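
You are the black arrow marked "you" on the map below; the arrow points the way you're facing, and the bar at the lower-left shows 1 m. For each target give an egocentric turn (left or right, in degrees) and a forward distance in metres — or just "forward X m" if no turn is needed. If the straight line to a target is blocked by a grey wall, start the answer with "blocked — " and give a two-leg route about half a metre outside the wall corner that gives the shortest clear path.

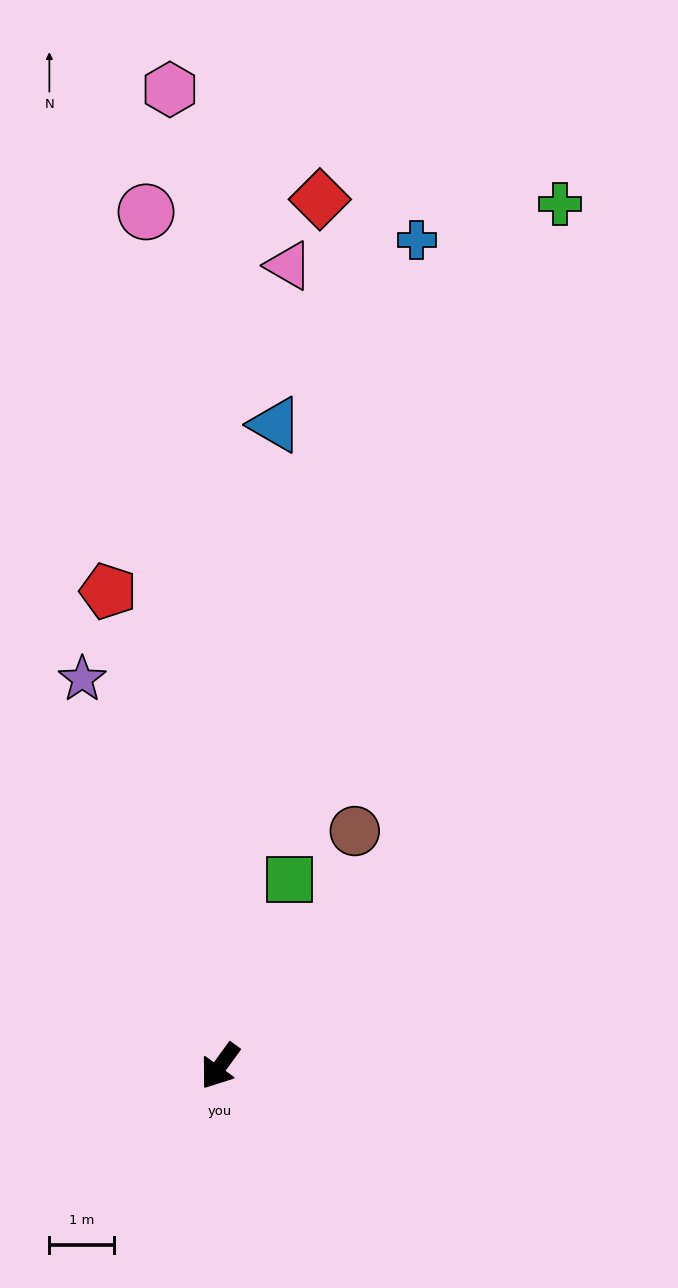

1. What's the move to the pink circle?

turn right 139°, forward 13.2 m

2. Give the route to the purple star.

turn right 124°, forward 6.3 m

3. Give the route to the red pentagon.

turn right 131°, forward 7.5 m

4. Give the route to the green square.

turn right 164°, forward 3.1 m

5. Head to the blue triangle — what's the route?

turn right 149°, forward 9.9 m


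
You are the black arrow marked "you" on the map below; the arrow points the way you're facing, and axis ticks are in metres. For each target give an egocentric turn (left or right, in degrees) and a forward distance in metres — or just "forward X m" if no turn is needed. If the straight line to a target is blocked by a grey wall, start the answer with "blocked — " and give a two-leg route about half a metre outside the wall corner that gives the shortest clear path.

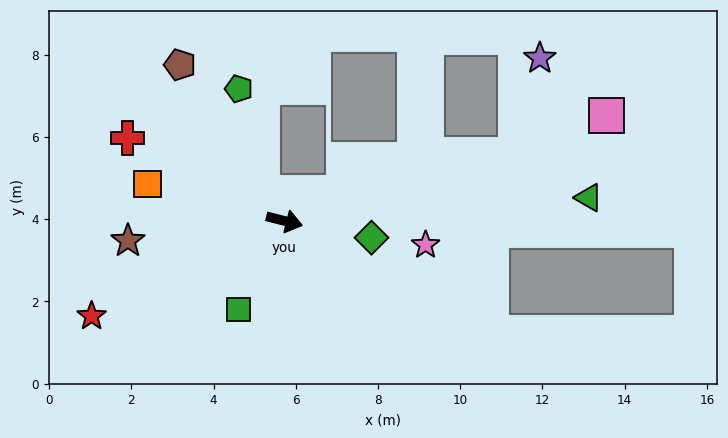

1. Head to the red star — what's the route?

turn right 139°, forward 5.2 m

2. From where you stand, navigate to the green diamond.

turn left 3°, forward 2.2 m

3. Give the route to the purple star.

blocked — turn left 30°, forward 5.9 m, then turn left 60°, forward 2.4 m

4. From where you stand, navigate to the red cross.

turn left 166°, forward 4.3 m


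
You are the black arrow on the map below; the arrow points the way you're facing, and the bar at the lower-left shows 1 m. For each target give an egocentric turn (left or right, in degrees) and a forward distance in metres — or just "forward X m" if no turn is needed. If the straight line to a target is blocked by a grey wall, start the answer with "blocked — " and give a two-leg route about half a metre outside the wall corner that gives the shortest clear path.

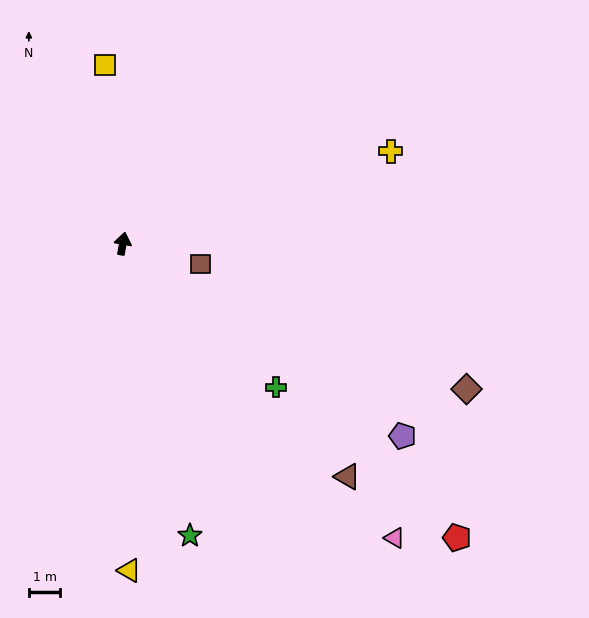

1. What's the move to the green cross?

turn right 123°, forward 6.7 m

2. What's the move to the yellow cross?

turn right 61°, forward 9.0 m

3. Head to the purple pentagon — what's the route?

turn right 114°, forward 10.8 m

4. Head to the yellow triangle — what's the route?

turn right 169°, forward 10.4 m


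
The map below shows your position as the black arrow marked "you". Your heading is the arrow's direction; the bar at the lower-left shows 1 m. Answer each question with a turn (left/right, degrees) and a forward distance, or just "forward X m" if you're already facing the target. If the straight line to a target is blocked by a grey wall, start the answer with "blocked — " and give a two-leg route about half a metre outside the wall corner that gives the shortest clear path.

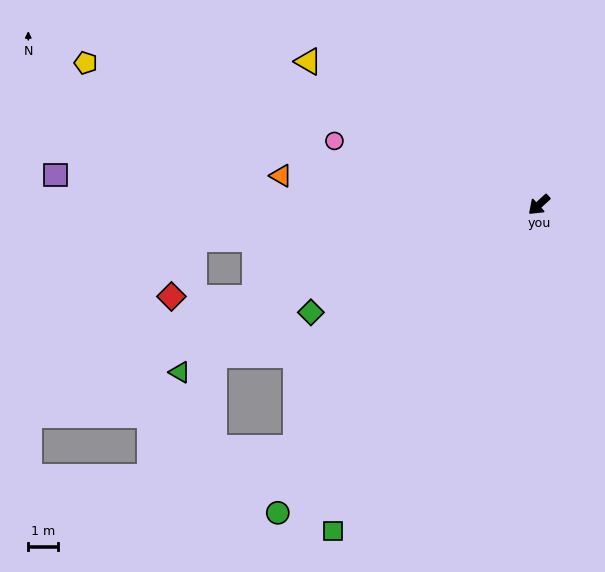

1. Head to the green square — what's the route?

turn left 15°, forward 12.8 m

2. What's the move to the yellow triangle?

turn right 74°, forward 9.0 m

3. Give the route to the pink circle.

turn right 60°, forward 7.1 m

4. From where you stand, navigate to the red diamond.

blocked — turn right 24°, forward 9.9 m, then turn right 19°, forward 2.8 m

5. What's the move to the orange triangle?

turn right 49°, forward 8.6 m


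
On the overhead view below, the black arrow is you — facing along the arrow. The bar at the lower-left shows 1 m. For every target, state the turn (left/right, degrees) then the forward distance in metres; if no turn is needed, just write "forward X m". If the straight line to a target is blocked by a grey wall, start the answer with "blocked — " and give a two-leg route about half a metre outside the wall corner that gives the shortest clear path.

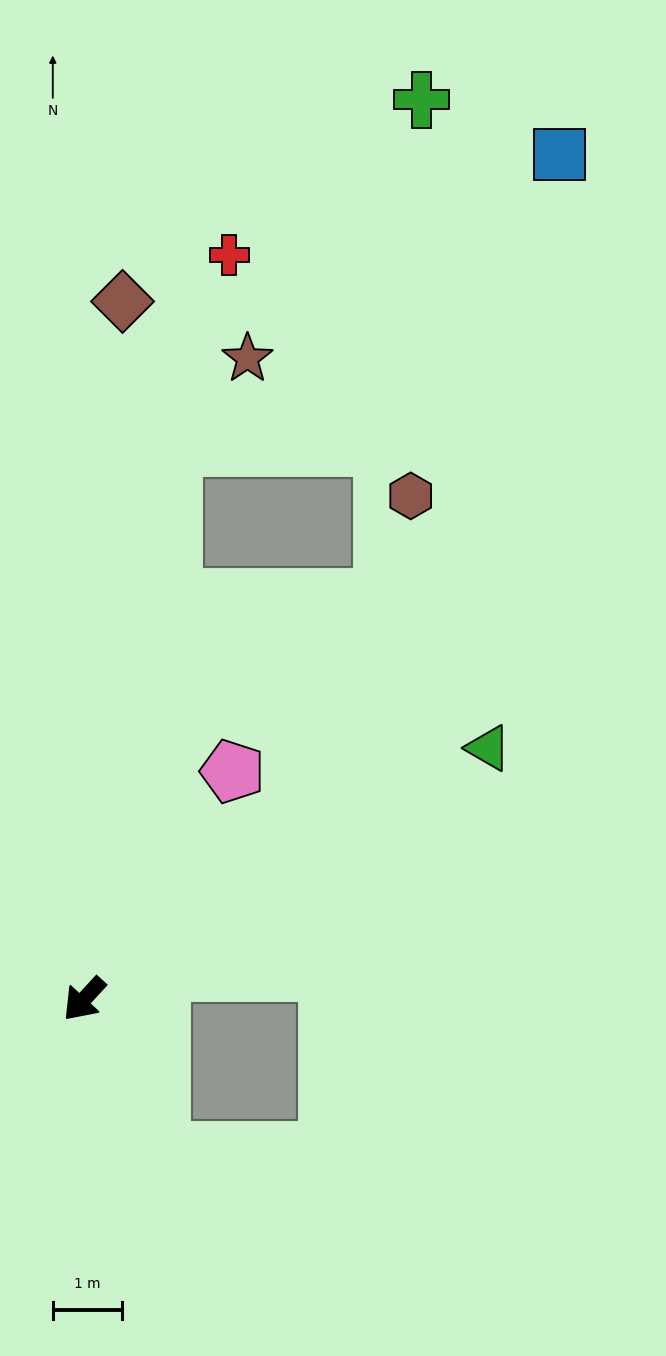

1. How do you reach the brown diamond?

turn right 141°, forward 10.0 m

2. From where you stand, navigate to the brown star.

blocked — turn right 146°, forward 8.0 m, then turn right 32°, forward 1.7 m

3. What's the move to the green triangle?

turn left 165°, forward 6.8 m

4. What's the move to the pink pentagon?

turn right 170°, forward 3.9 m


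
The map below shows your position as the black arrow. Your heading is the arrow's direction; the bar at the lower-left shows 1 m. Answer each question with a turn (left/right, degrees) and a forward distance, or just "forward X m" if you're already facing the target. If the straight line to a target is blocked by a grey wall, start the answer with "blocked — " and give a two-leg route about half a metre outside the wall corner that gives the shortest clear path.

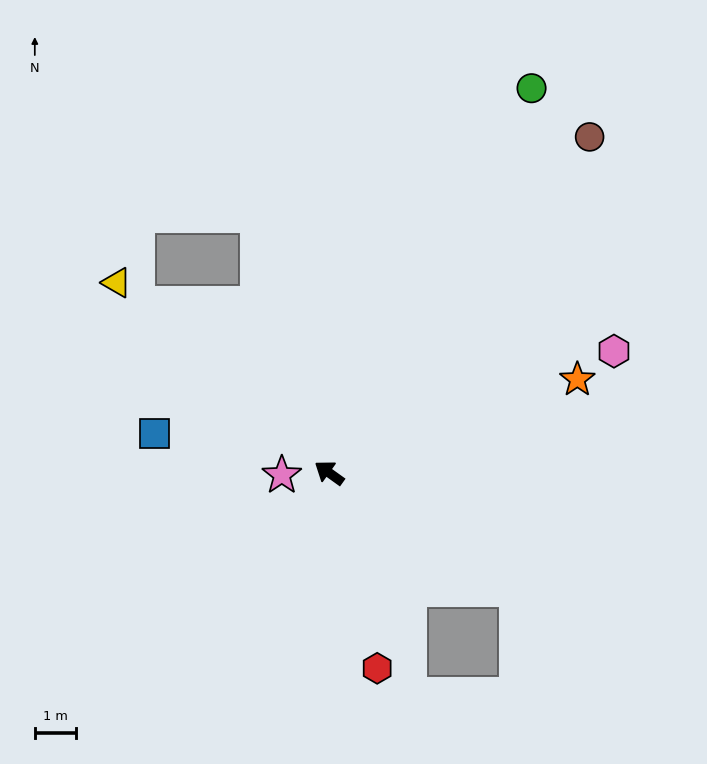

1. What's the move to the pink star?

turn left 38°, forward 1.2 m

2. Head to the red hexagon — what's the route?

turn left 139°, forward 4.9 m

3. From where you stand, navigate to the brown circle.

turn right 92°, forward 10.4 m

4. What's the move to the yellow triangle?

turn right 6°, forward 7.0 m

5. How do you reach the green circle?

turn right 82°, forward 10.7 m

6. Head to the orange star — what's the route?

turn right 124°, forward 6.5 m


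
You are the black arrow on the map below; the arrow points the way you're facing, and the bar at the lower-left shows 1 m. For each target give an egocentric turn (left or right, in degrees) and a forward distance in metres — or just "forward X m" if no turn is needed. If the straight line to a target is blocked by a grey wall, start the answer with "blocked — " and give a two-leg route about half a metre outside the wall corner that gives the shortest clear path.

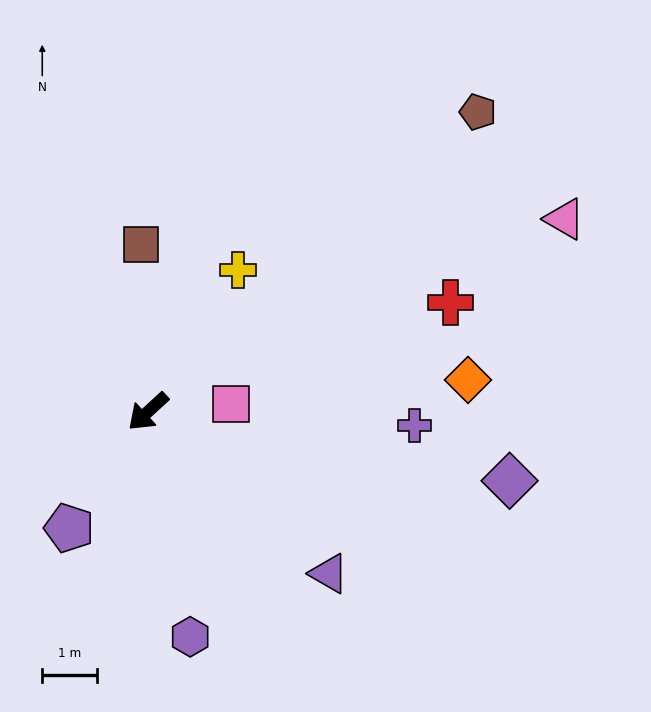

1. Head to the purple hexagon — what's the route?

turn left 58°, forward 4.2 m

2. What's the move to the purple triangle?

turn left 96°, forward 4.5 m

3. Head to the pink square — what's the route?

turn left 143°, forward 1.5 m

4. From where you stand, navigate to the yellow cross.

turn right 165°, forward 3.1 m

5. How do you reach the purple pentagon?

turn left 13°, forward 2.6 m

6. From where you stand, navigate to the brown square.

turn right 130°, forward 3.1 m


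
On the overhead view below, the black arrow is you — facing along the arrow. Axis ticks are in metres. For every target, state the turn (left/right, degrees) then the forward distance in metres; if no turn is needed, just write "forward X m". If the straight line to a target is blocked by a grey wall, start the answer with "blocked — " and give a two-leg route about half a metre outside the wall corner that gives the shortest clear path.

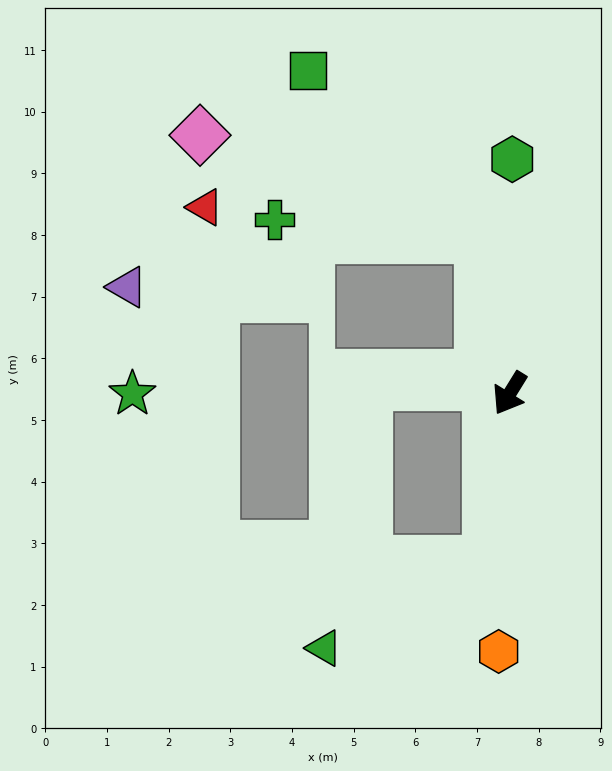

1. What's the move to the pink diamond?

blocked — turn right 138°, forward 2.6 m, then turn left 60°, forward 4.9 m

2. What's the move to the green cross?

blocked — turn right 138°, forward 2.6 m, then turn left 75°, forward 3.4 m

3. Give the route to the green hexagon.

turn right 149°, forward 3.8 m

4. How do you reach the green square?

blocked — turn right 138°, forward 2.6 m, then turn left 36°, forward 3.9 m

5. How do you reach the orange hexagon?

turn left 29°, forward 4.2 m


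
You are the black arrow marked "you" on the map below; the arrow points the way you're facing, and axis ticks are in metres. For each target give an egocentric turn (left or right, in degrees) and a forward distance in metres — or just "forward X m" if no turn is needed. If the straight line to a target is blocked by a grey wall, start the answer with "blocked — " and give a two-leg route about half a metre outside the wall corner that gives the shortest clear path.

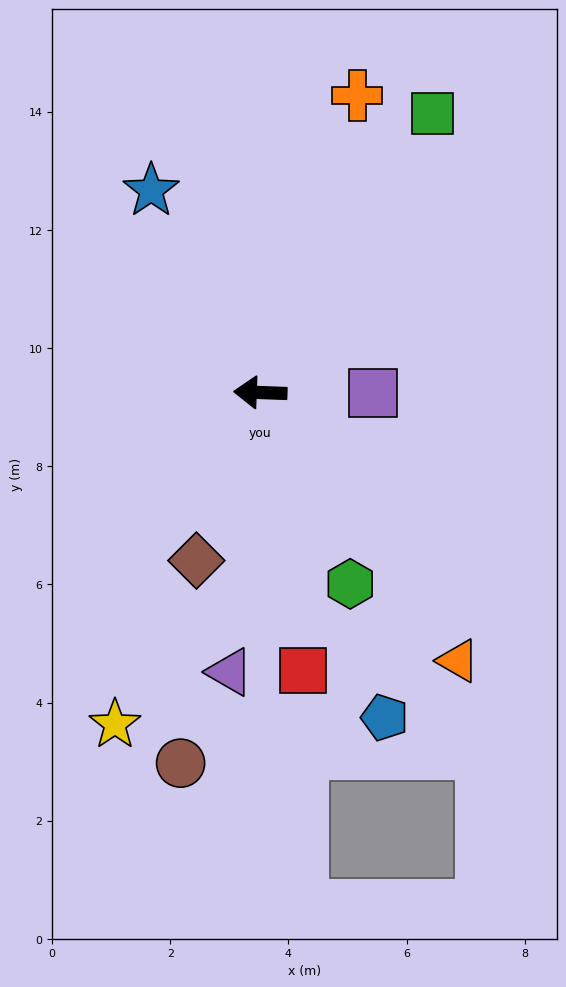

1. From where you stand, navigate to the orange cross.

turn right 106°, forward 5.3 m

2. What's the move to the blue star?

turn right 60°, forward 3.9 m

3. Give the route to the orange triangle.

turn left 129°, forward 5.6 m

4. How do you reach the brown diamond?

turn left 71°, forward 3.0 m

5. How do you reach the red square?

turn left 101°, forward 4.8 m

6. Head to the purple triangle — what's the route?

turn left 86°, forward 4.8 m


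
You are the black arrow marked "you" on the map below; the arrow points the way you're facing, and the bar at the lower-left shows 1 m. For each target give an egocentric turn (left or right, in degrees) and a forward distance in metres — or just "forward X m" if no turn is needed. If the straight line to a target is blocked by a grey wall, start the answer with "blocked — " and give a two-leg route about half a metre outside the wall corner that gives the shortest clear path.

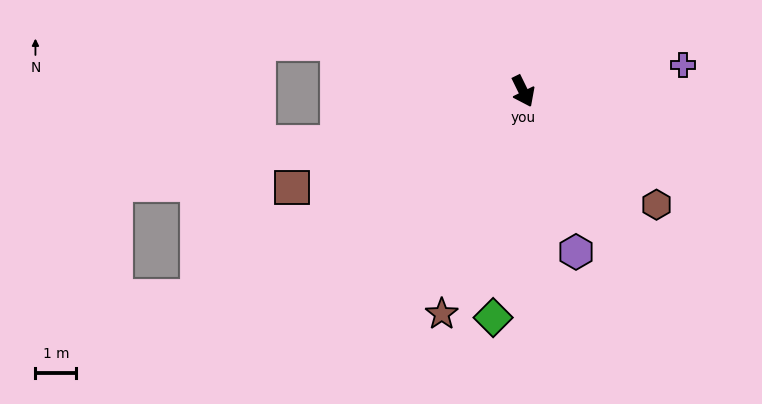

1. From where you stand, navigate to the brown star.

turn right 46°, forward 5.8 m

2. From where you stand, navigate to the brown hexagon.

turn left 24°, forward 4.3 m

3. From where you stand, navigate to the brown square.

turn right 93°, forward 6.1 m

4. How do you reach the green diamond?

turn right 34°, forward 5.6 m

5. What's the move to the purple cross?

turn left 73°, forward 4.0 m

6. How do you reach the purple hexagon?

turn right 8°, forward 4.2 m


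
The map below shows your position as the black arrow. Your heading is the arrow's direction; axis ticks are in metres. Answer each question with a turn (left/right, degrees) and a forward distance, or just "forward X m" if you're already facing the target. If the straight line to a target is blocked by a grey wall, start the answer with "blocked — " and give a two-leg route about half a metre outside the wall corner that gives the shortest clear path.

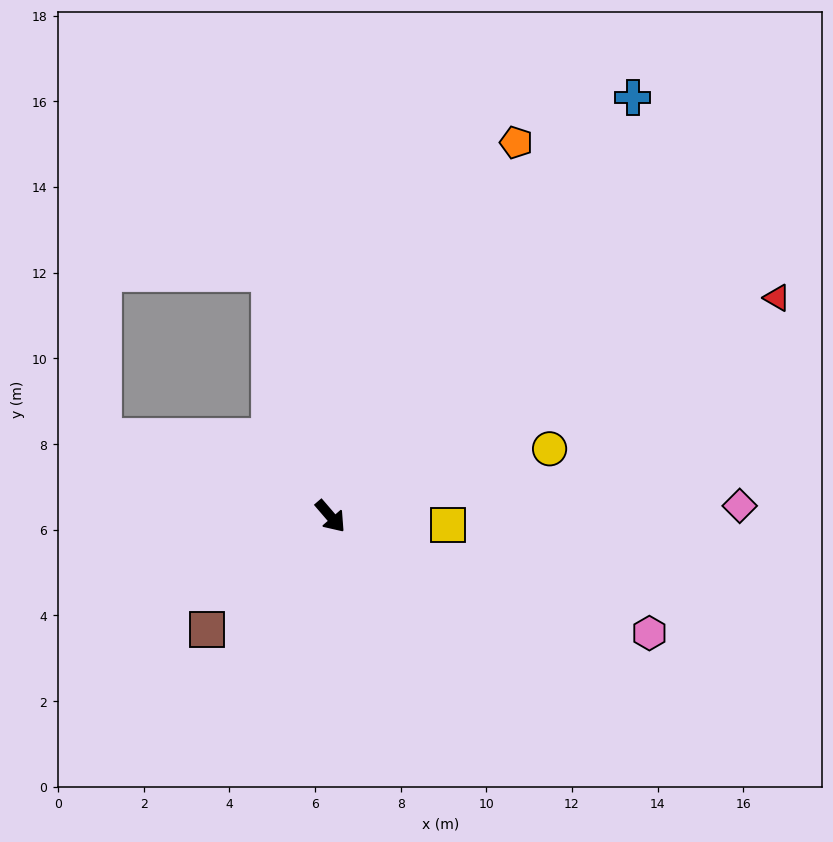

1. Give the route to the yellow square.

turn left 45°, forward 2.7 m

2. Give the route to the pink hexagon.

turn left 29°, forward 7.9 m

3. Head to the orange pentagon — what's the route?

turn left 113°, forward 9.7 m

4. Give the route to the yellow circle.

turn left 66°, forward 5.4 m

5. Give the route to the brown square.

turn right 88°, forward 3.9 m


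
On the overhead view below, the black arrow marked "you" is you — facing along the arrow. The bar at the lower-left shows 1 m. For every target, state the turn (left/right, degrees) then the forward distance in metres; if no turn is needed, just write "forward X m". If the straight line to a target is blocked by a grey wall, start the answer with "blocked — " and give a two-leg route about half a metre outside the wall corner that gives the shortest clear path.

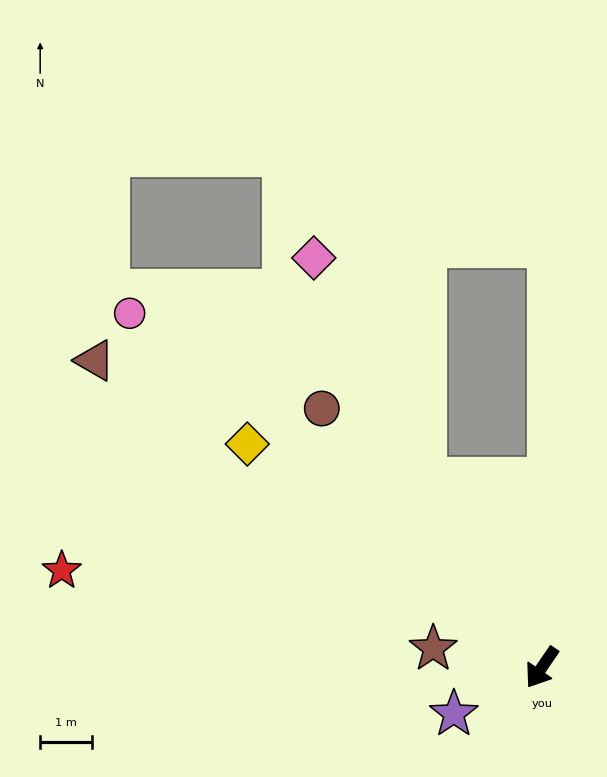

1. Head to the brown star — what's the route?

turn right 66°, forward 2.1 m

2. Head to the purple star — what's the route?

turn right 28°, forward 1.9 m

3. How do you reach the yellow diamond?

turn right 93°, forward 7.1 m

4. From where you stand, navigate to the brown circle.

turn right 105°, forward 6.6 m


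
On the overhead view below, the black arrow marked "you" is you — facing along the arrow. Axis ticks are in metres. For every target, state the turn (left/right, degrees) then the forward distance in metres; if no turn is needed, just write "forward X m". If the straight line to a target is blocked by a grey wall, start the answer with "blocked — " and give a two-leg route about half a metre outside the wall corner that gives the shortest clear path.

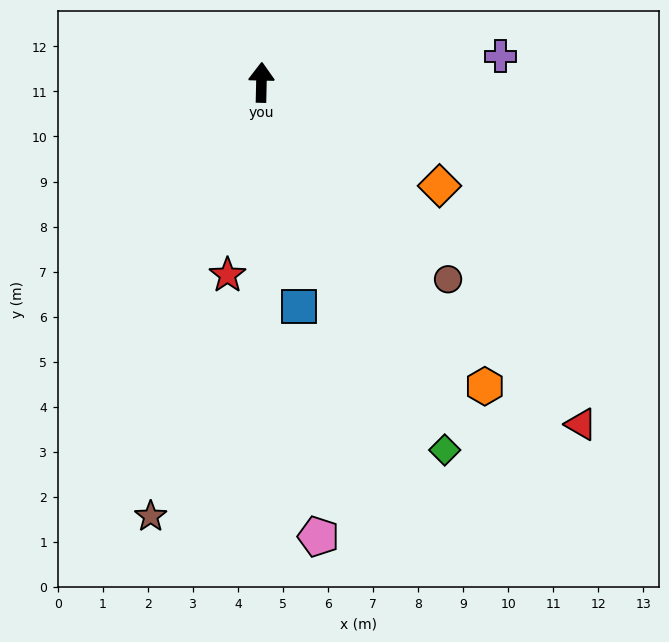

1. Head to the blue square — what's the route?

turn right 169°, forward 5.1 m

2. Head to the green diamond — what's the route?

turn right 152°, forward 9.1 m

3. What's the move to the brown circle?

turn right 135°, forward 6.0 m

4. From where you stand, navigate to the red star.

turn left 171°, forward 4.3 m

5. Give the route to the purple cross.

turn right 82°, forward 5.3 m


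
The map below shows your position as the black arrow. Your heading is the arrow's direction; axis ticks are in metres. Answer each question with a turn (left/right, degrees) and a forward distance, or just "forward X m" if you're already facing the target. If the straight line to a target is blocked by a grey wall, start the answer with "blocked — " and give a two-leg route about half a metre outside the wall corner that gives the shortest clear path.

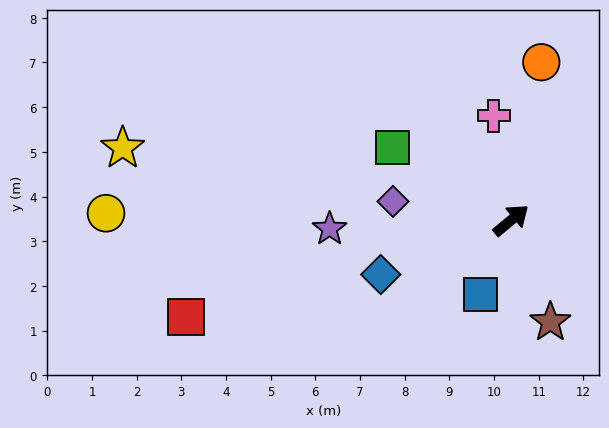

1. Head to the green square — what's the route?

turn left 109°, forward 3.1 m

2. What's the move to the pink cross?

turn left 60°, forward 2.4 m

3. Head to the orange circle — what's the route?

turn left 39°, forward 3.6 m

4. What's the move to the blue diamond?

turn left 163°, forward 3.2 m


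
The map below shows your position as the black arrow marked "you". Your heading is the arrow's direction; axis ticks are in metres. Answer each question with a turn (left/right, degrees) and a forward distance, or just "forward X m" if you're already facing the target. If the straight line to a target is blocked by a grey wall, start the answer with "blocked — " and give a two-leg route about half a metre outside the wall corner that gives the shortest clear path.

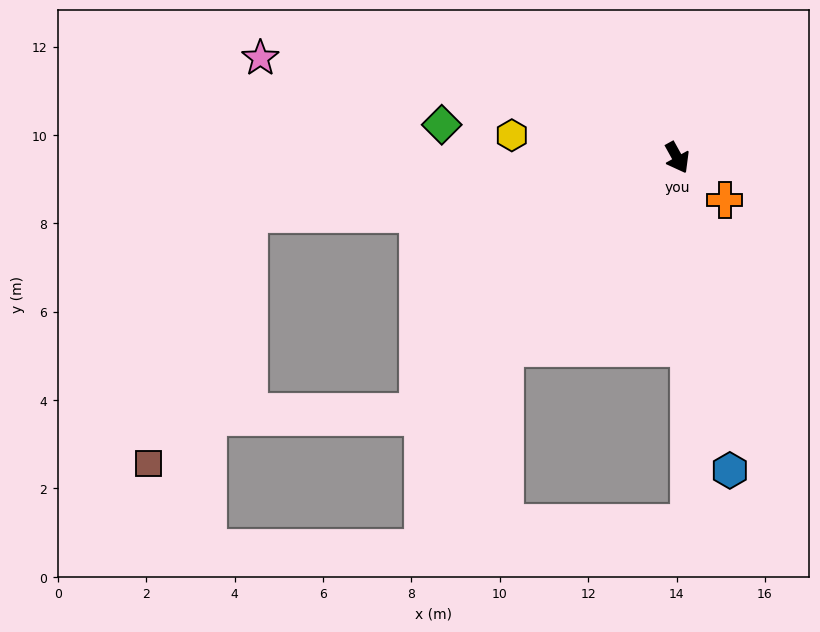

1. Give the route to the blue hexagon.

turn right 19°, forward 7.2 m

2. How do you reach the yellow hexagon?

turn right 127°, forward 3.8 m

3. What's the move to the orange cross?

turn left 19°, forward 1.4 m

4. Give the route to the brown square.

blocked — turn right 111°, forward 9.8 m, then turn left 60°, forward 6.1 m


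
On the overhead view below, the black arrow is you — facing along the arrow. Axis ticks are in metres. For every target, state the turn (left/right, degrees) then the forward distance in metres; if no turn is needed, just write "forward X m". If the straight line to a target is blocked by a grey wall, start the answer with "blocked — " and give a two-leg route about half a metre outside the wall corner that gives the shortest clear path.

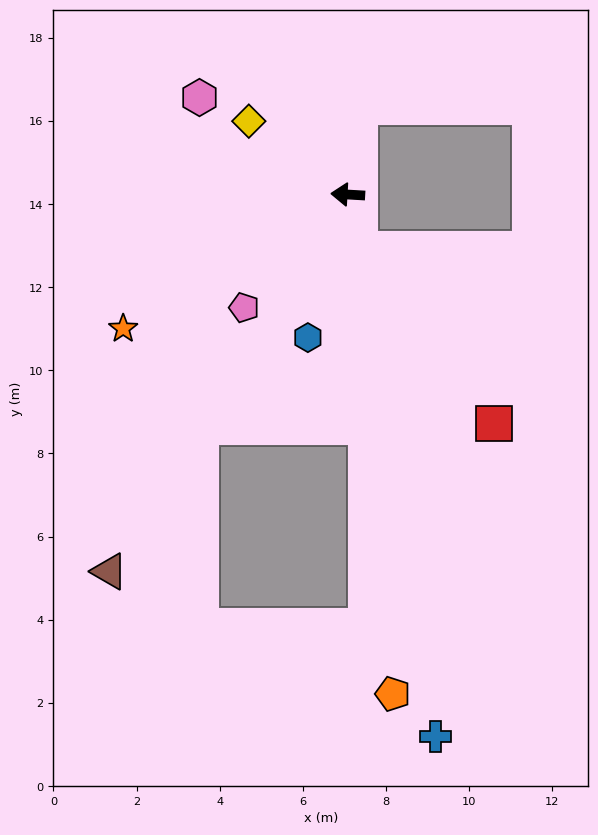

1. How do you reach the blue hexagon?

turn left 78°, forward 3.6 m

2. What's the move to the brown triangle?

turn left 61°, forward 10.7 m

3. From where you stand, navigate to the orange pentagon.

turn left 98°, forward 12.1 m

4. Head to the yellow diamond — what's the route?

turn right 33°, forward 3.0 m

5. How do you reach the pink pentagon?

turn left 51°, forward 3.7 m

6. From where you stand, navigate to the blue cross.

turn left 102°, forward 13.2 m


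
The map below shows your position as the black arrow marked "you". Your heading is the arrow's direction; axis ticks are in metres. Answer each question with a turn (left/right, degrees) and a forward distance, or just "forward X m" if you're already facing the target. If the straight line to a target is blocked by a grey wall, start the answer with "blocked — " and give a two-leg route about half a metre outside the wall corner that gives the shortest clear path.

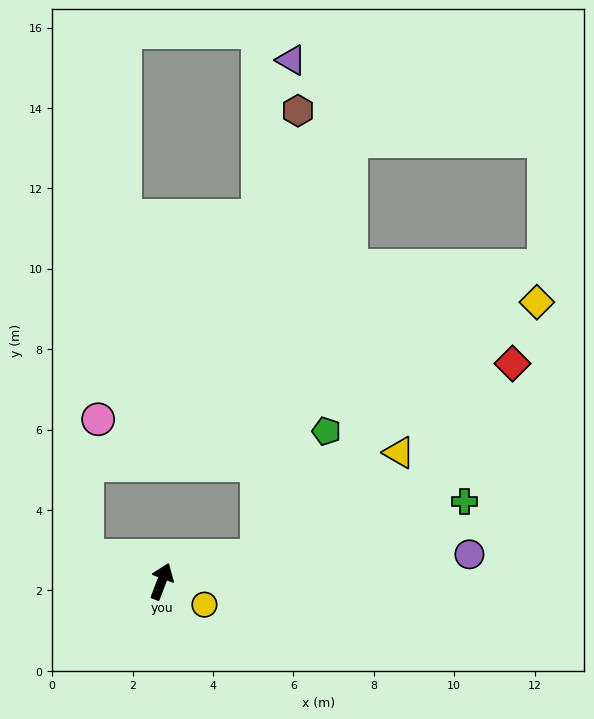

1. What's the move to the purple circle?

turn right 64°, forward 7.7 m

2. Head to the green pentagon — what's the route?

blocked — turn right 54°, forward 2.4 m, then turn left 46°, forward 3.6 m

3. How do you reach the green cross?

turn right 54°, forward 7.8 m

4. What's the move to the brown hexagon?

blocked — turn right 54°, forward 2.4 m, then turn left 70°, forward 11.1 m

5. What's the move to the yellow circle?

turn right 97°, forward 1.2 m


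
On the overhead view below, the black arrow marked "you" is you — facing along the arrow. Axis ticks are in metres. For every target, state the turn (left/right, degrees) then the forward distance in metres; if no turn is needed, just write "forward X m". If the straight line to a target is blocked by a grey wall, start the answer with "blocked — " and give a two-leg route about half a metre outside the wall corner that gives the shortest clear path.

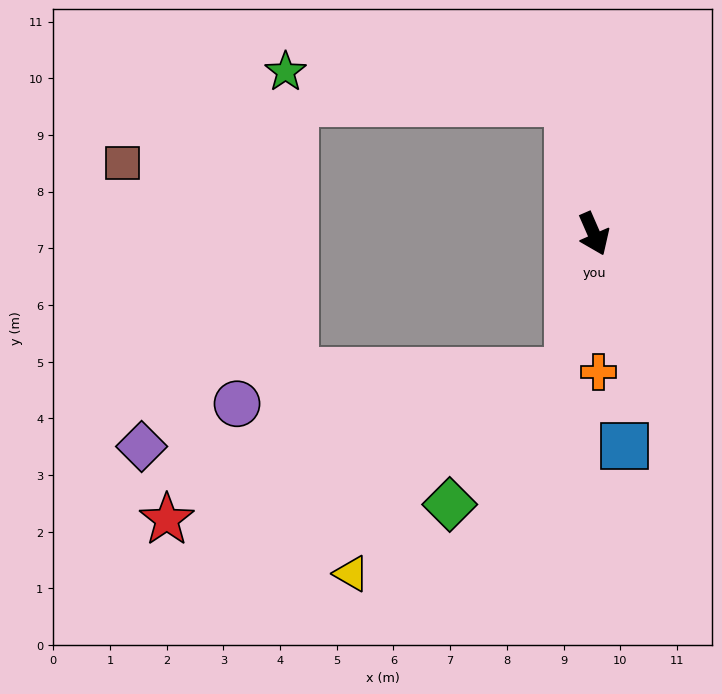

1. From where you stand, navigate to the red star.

blocked — turn right 34°, forward 2.5 m, then turn right 59°, forward 7.6 m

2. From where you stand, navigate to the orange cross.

turn right 22°, forward 2.4 m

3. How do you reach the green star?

blocked — turn left 167°, forward 2.4 m, then turn left 73°, forward 5.0 m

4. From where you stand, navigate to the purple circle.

blocked — turn right 34°, forward 2.5 m, then turn right 74°, forward 5.9 m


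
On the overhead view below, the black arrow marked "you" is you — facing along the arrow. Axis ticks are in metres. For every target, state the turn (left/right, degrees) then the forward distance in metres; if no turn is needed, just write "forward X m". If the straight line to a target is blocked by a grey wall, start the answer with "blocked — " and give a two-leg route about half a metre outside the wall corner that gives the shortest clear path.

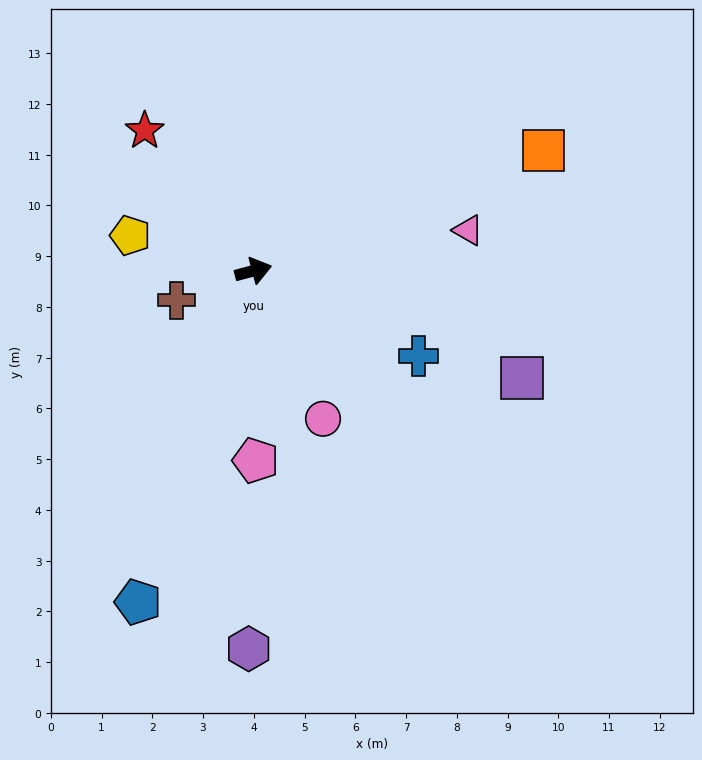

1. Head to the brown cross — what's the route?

turn right 174°, forward 1.6 m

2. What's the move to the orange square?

turn left 8°, forward 6.2 m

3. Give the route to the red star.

turn left 113°, forward 3.5 m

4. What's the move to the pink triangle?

turn right 4°, forward 4.3 m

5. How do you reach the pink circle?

turn right 80°, forward 3.2 m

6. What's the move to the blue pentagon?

turn right 124°, forward 6.9 m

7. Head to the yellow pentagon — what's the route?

turn left 149°, forward 2.5 m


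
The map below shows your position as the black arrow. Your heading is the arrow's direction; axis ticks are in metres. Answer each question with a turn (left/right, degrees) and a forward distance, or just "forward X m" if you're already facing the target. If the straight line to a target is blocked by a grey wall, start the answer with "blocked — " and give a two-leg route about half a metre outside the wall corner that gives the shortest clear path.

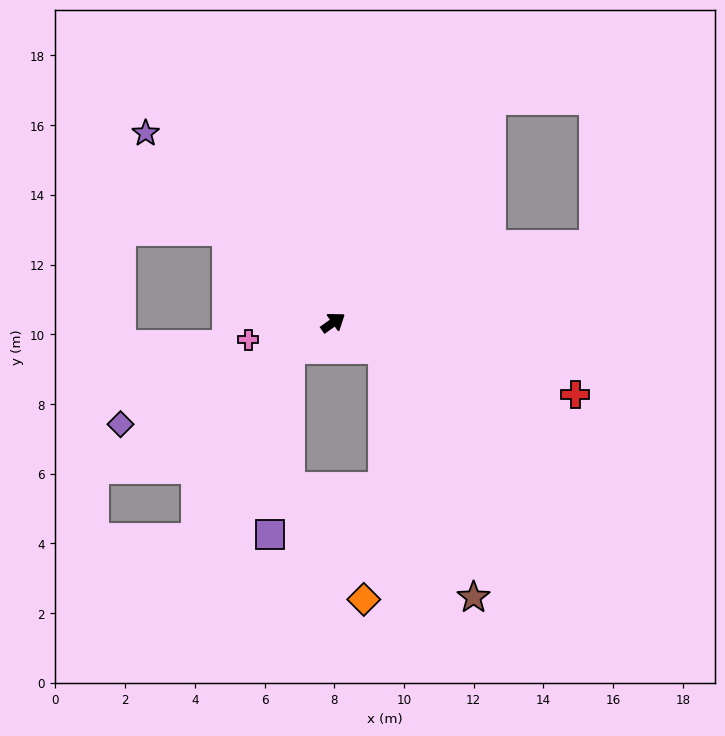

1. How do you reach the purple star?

turn left 99°, forward 7.6 m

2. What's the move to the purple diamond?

turn left 170°, forward 6.8 m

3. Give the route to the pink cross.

turn left 156°, forward 2.5 m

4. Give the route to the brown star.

blocked — turn right 64°, forward 1.6 m, then turn right 41°, forward 7.6 m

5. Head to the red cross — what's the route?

turn right 52°, forward 7.2 m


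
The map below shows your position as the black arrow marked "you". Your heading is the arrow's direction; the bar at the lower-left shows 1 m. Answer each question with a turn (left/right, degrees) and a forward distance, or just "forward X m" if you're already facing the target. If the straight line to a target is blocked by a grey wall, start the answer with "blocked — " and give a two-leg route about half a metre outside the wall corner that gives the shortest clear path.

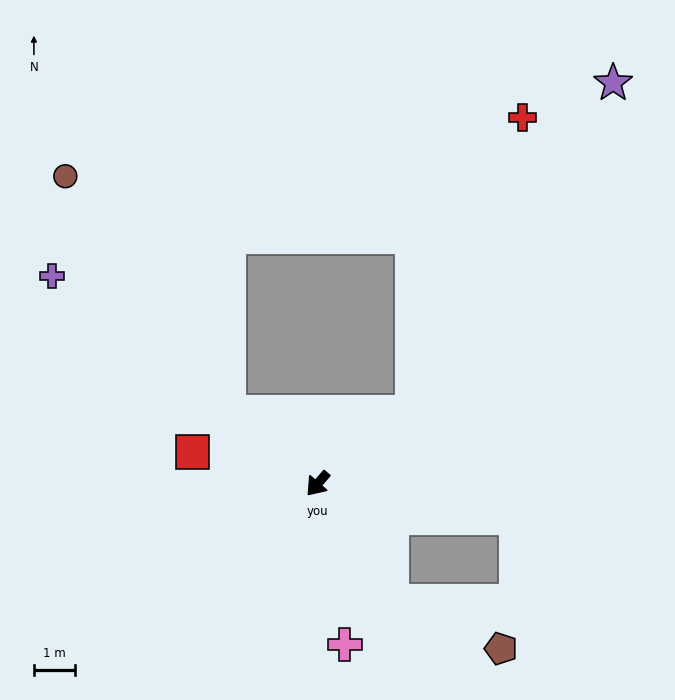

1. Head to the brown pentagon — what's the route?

blocked — turn left 73°, forward 3.4 m, then turn left 35°, forward 2.9 m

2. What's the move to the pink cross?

turn left 50°, forward 4.0 m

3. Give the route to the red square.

turn right 63°, forward 3.2 m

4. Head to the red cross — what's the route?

blocked — turn left 168°, forward 2.9 m, then turn left 32°, forward 7.7 m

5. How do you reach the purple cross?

turn right 87°, forward 8.2 m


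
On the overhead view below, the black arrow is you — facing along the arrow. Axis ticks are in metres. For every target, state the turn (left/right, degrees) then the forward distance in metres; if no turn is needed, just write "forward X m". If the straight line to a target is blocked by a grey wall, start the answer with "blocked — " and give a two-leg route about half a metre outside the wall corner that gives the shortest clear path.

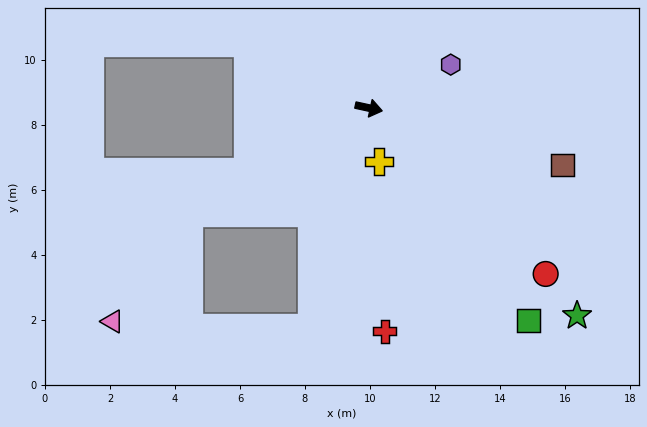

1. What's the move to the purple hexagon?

turn left 40°, forward 2.9 m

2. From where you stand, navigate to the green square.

turn right 41°, forward 8.2 m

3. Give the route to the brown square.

turn right 4°, forward 6.2 m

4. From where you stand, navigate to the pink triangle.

blocked — turn right 137°, forward 6.4 m, then turn left 24°, forward 4.1 m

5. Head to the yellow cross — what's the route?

turn right 67°, forward 1.7 m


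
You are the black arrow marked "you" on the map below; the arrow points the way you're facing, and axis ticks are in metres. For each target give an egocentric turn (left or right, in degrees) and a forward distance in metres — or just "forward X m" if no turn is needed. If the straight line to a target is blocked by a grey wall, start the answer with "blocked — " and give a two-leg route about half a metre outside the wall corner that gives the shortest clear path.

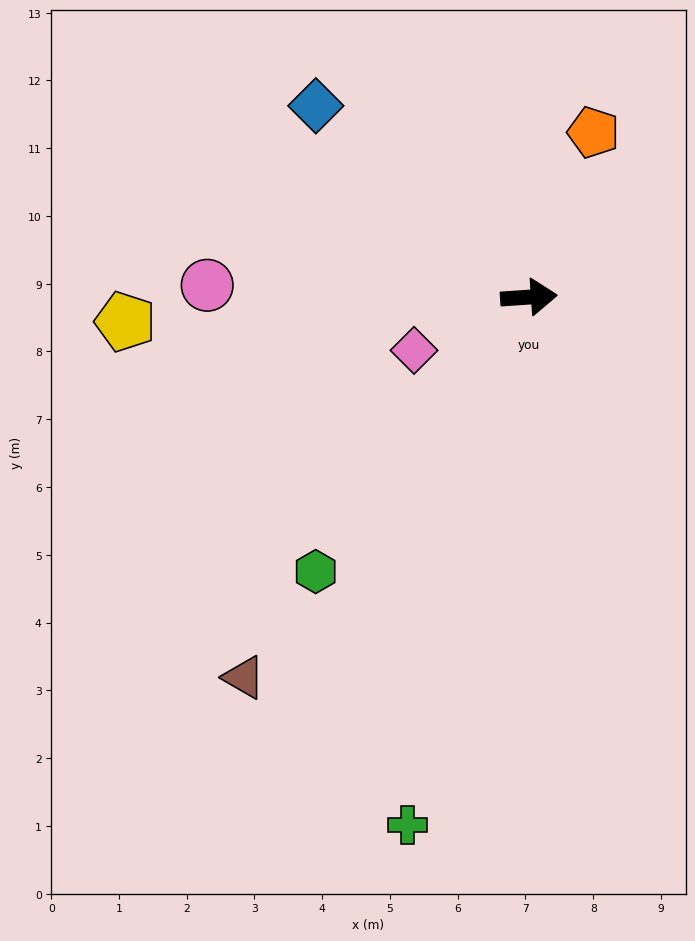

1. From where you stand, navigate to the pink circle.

turn left 174°, forward 4.8 m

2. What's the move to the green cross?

turn right 107°, forward 8.0 m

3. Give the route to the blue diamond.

turn left 134°, forward 4.2 m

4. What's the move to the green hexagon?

turn right 132°, forward 5.1 m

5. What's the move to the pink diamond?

turn right 159°, forward 1.9 m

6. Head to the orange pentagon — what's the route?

turn left 65°, forward 2.6 m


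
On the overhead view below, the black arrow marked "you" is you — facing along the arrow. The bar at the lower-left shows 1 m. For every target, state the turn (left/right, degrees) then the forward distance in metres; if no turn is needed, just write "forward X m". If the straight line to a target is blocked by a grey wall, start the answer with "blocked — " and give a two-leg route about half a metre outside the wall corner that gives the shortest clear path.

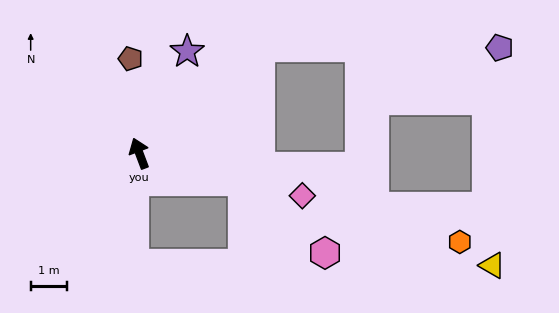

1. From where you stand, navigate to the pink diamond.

turn right 125°, forward 4.7 m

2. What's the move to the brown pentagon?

turn right 15°, forward 2.6 m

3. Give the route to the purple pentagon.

blocked — turn right 69°, forward 4.4 m, then turn right 42°, forward 6.6 m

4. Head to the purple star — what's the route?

turn right 46°, forward 3.1 m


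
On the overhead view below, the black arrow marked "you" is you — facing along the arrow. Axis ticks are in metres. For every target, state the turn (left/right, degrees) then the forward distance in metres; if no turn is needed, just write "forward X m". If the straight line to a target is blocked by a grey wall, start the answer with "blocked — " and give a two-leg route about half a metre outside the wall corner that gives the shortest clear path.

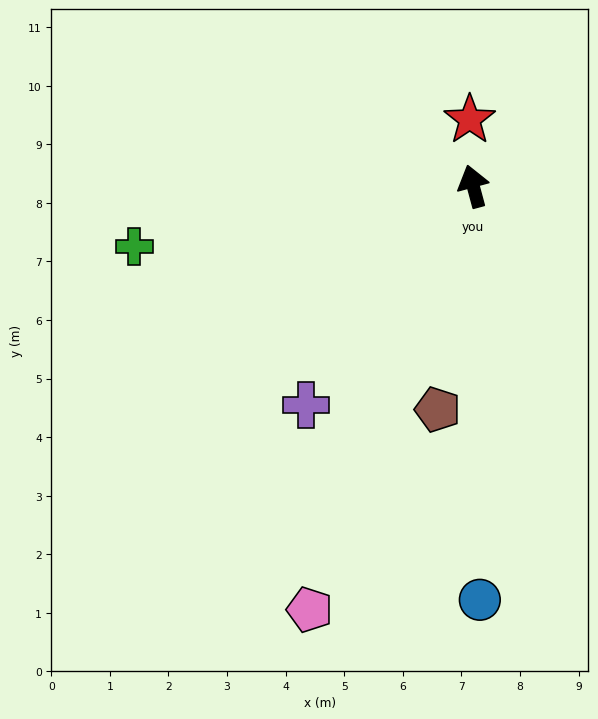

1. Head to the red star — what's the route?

turn right 12°, forward 1.1 m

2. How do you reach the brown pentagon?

turn left 156°, forward 3.9 m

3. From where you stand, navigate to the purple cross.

turn left 128°, forward 4.7 m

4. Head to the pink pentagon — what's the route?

turn left 144°, forward 7.7 m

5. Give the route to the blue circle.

turn left 166°, forward 7.1 m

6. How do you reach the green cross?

turn left 85°, forward 5.9 m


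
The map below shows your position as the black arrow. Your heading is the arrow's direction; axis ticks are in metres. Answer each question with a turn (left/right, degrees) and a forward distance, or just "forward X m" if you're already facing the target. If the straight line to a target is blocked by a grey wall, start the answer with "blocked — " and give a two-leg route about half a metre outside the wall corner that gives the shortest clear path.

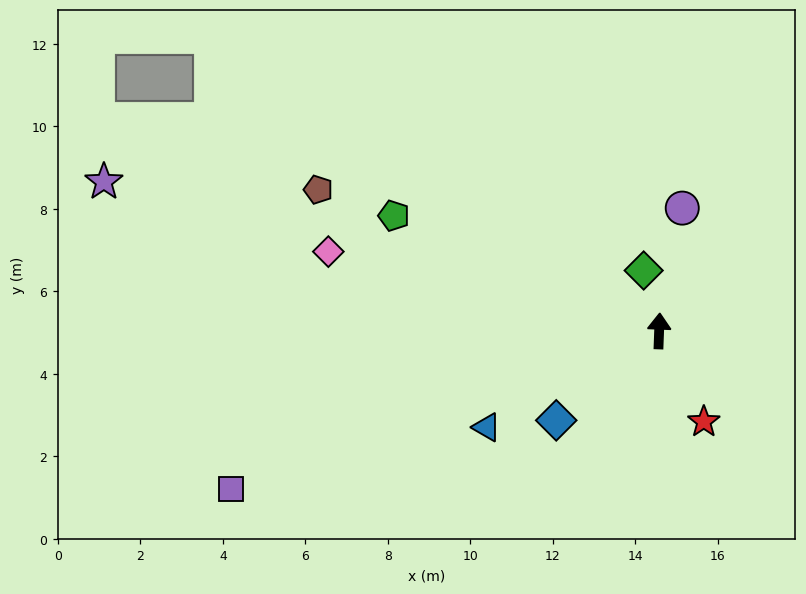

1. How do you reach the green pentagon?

turn left 69°, forward 7.0 m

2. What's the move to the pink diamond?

turn left 79°, forward 8.2 m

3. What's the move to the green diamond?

turn left 17°, forward 1.5 m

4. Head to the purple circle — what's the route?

turn right 9°, forward 3.0 m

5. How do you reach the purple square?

turn left 112°, forward 11.1 m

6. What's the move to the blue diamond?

turn left 133°, forward 3.3 m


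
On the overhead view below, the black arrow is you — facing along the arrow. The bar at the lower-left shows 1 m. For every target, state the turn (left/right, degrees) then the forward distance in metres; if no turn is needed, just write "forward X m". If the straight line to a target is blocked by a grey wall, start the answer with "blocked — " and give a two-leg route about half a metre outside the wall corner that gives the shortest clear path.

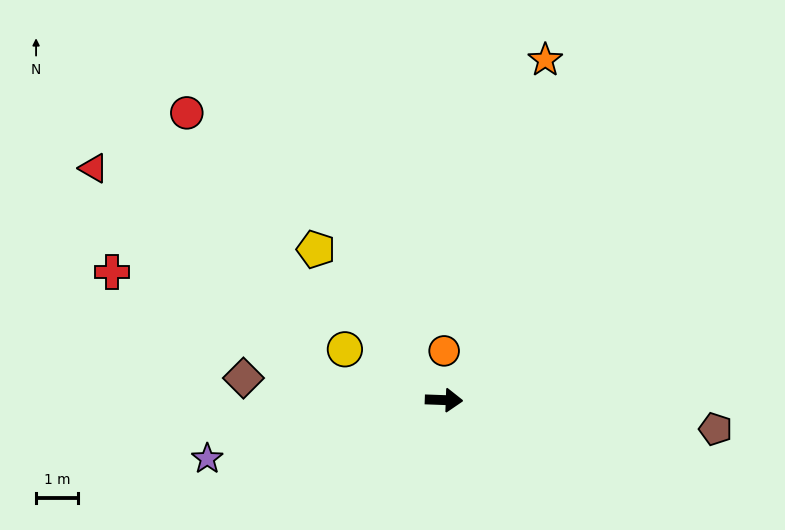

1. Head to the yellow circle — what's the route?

turn left 155°, forward 2.7 m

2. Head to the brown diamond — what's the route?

turn left 176°, forward 4.8 m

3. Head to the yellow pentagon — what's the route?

turn left 132°, forward 4.7 m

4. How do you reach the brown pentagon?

turn right 4°, forward 6.5 m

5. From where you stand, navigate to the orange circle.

turn left 92°, forward 1.2 m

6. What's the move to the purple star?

turn right 164°, forward 5.8 m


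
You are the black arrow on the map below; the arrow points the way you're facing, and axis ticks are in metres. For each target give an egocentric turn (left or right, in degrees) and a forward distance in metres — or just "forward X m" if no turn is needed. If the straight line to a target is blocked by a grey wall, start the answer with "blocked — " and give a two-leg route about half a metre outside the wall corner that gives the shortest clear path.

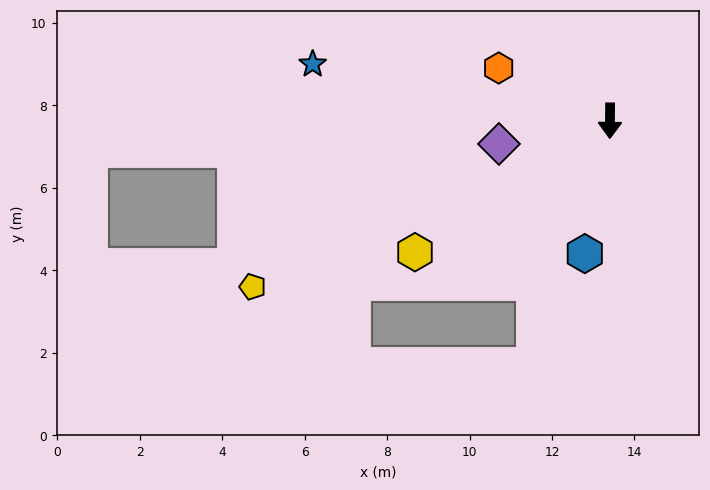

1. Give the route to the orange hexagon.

turn right 115°, forward 3.0 m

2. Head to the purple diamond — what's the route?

turn right 78°, forward 2.8 m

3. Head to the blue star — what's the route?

turn right 100°, forward 7.3 m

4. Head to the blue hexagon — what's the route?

turn right 10°, forward 3.3 m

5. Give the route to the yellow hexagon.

turn right 55°, forward 5.7 m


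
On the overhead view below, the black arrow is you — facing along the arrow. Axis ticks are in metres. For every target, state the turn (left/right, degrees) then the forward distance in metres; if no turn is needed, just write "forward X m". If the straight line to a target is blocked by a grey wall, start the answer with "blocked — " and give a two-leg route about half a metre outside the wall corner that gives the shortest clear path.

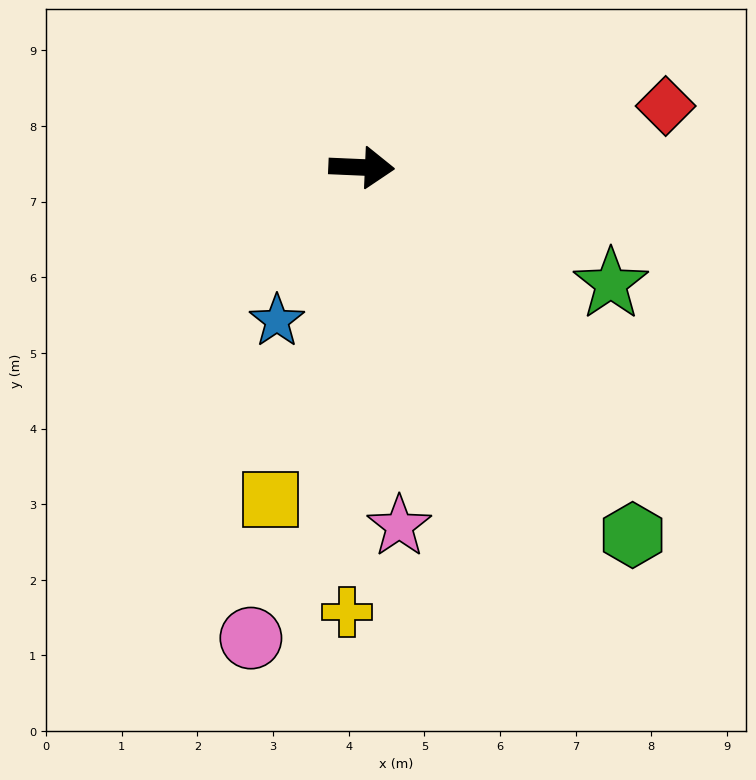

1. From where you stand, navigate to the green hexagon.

turn right 51°, forward 6.0 m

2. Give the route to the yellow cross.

turn right 89°, forward 5.9 m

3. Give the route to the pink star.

turn right 82°, forward 4.8 m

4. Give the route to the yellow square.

turn right 103°, forward 4.6 m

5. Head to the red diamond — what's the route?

turn left 14°, forward 4.1 m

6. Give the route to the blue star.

turn right 116°, forward 2.3 m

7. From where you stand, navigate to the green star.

turn right 23°, forward 3.6 m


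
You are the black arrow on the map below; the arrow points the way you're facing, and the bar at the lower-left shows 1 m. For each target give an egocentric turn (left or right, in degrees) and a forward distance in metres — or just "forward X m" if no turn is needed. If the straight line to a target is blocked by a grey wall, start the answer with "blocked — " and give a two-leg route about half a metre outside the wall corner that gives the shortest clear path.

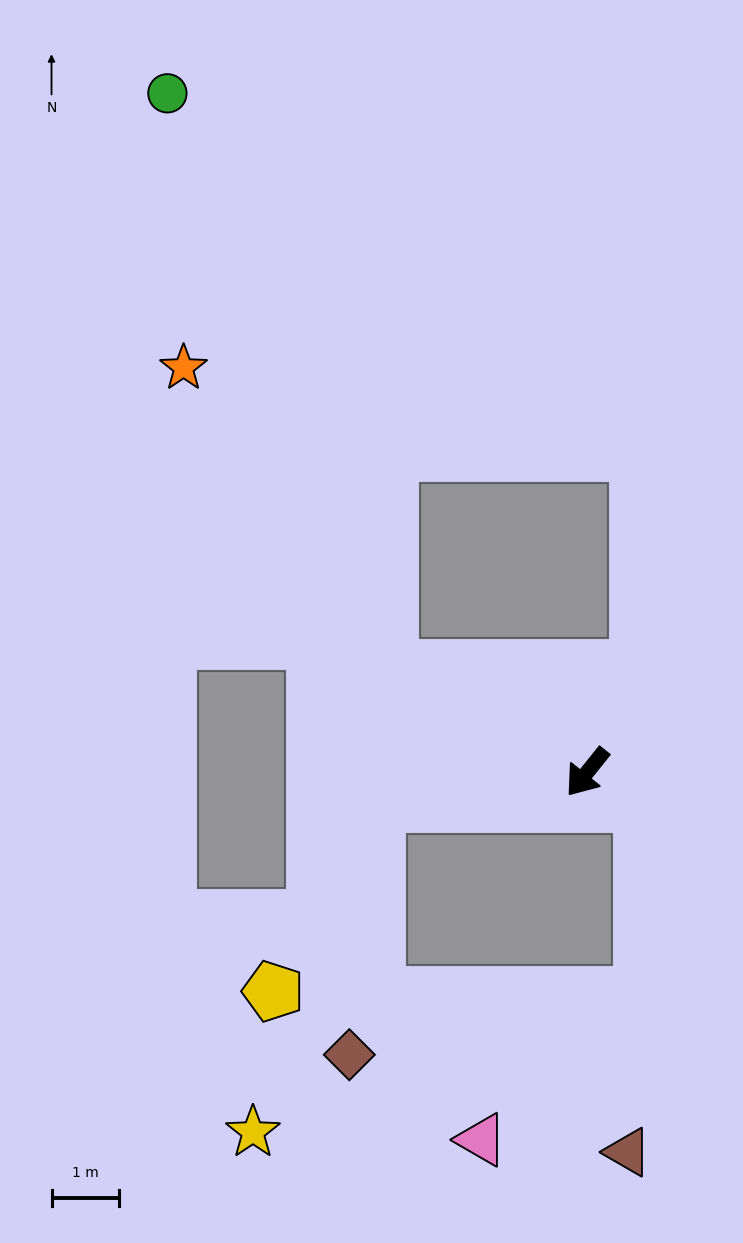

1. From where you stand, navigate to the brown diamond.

blocked — turn right 43°, forward 3.2 m, then turn left 75°, forward 3.8 m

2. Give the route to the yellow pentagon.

blocked — turn right 43°, forward 3.2 m, then turn left 53°, forward 3.2 m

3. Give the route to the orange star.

blocked — turn right 79°, forward 3.3 m, then turn right 28°, forward 5.4 m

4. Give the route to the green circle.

blocked — turn right 79°, forward 3.3 m, then turn right 41°, forward 9.2 m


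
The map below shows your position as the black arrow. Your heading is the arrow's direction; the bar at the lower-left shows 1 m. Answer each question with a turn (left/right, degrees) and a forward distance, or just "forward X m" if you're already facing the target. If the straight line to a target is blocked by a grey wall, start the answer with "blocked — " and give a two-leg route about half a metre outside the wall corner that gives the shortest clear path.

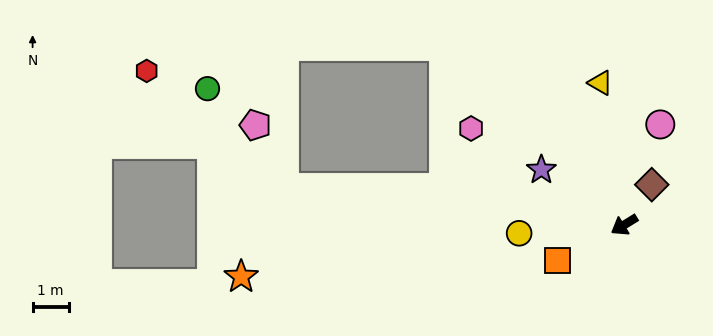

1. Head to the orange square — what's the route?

turn right 4°, forward 2.1 m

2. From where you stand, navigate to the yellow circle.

turn right 27°, forward 2.9 m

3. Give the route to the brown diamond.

turn right 156°, forward 1.4 m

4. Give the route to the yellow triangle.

turn right 112°, forward 4.0 m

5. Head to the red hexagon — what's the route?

blocked — turn right 38°, forward 9.5 m, then turn right 34°, forward 5.0 m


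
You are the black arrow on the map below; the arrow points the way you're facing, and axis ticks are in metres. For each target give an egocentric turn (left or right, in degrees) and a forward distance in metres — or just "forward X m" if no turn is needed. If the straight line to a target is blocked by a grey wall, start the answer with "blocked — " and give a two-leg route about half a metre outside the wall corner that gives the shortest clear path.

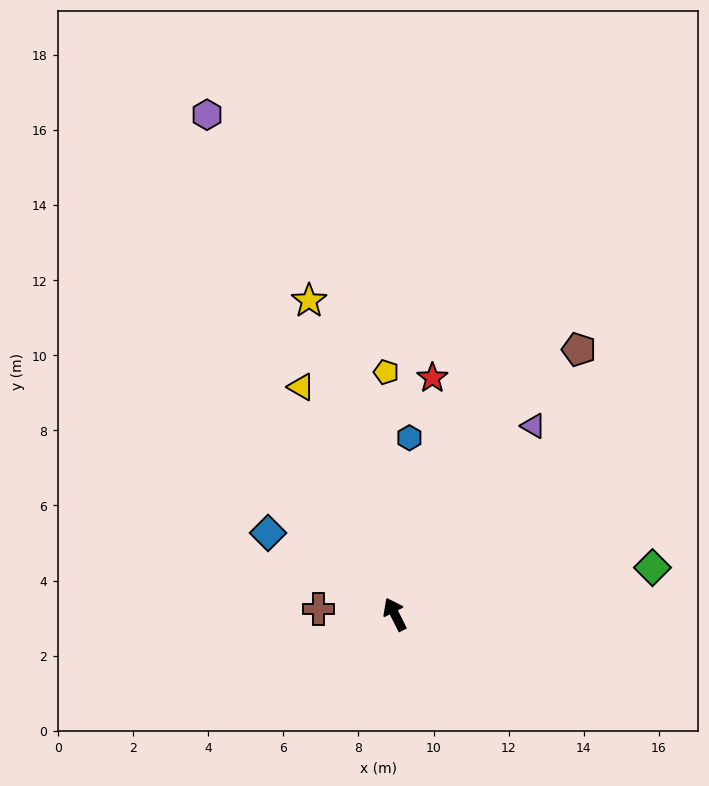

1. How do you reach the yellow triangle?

turn right 4°, forward 6.5 m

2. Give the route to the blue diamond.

turn left 30°, forward 4.0 m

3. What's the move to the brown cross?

turn left 59°, forward 2.0 m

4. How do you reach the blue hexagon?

turn right 32°, forward 4.7 m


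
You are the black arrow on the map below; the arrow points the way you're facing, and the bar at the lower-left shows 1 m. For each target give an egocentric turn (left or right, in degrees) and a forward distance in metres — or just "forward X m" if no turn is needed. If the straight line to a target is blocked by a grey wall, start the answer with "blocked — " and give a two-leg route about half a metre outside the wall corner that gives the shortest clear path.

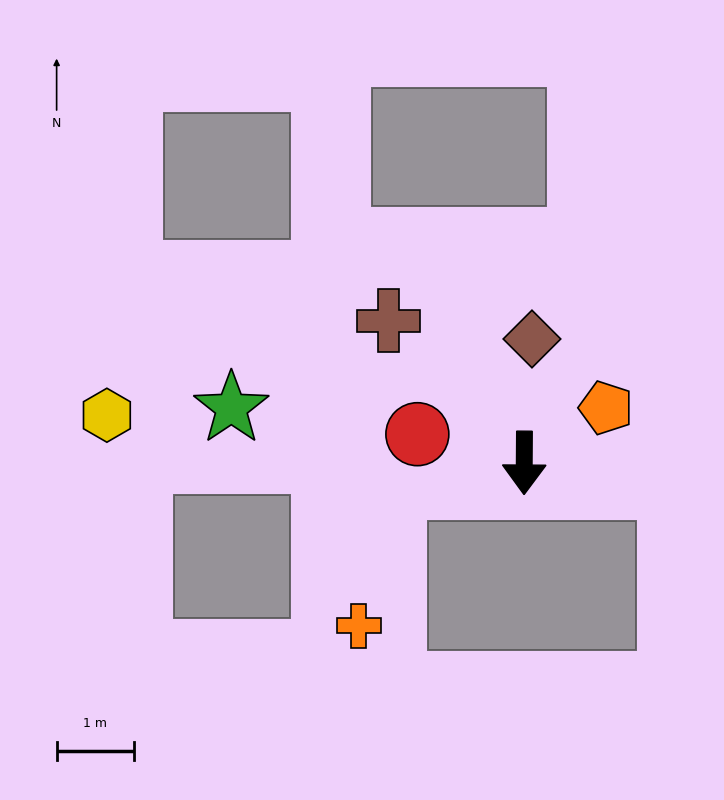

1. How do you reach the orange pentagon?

turn left 124°, forward 1.3 m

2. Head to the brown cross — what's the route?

turn right 136°, forward 2.5 m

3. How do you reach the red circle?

turn right 105°, forward 1.4 m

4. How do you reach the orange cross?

blocked — turn right 80°, forward 1.7 m, then turn left 66°, forward 1.9 m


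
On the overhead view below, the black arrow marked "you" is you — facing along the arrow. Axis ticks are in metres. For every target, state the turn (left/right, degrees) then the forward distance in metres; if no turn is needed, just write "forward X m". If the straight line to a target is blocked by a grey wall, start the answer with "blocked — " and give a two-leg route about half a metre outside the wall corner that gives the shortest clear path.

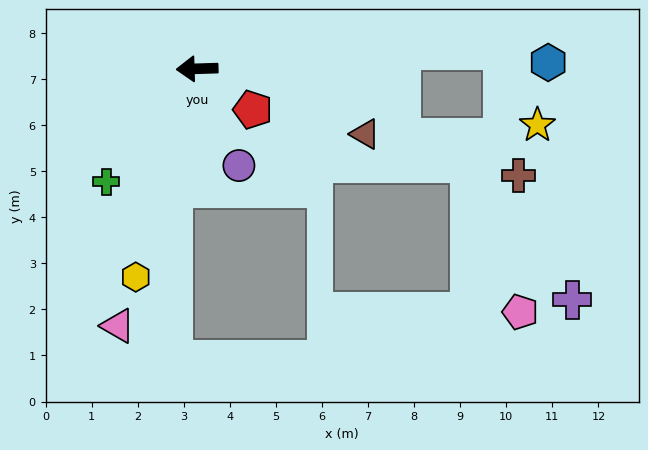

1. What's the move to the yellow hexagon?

turn left 72°, forward 4.7 m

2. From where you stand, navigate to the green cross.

turn left 49°, forward 3.1 m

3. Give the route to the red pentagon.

turn left 142°, forward 1.5 m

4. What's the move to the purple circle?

turn left 112°, forward 2.3 m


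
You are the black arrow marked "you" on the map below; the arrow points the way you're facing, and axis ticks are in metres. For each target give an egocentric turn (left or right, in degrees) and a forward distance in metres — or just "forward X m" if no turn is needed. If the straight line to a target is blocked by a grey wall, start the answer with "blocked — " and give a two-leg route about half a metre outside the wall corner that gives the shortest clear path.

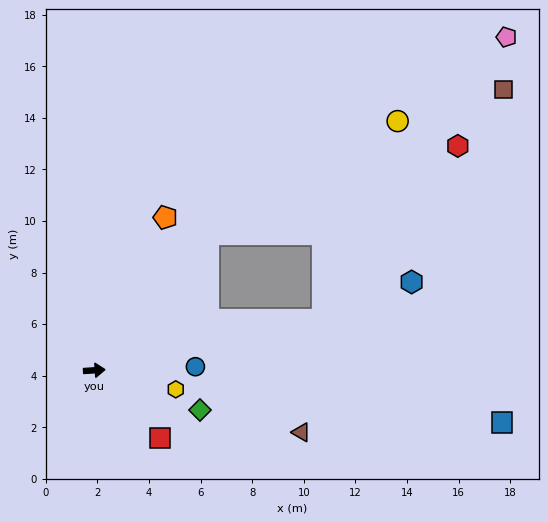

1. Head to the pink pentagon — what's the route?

blocked — turn left 9°, forward 9.1 m, then turn left 44°, forward 13.1 m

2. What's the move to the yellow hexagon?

turn right 17°, forward 3.2 m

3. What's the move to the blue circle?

forward 3.9 m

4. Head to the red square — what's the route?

turn right 50°, forward 3.6 m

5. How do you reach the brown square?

blocked — turn left 46°, forward 6.9 m, then turn right 24°, forward 12.7 m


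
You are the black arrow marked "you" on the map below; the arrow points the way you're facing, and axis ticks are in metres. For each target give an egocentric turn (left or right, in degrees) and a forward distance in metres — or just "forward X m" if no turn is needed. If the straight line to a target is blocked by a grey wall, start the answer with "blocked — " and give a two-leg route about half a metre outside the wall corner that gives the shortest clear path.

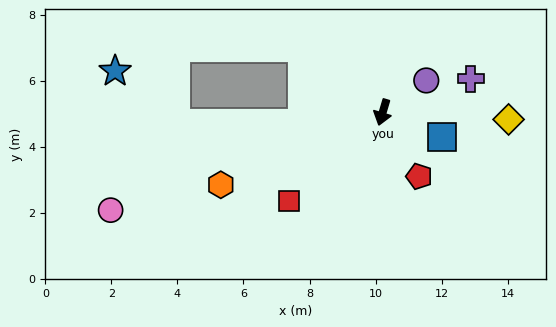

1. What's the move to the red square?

turn right 30°, forward 3.9 m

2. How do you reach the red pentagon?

turn left 46°, forward 2.2 m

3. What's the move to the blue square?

turn left 84°, forward 1.9 m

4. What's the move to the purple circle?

turn left 143°, forward 1.6 m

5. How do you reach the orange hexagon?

turn right 49°, forward 5.4 m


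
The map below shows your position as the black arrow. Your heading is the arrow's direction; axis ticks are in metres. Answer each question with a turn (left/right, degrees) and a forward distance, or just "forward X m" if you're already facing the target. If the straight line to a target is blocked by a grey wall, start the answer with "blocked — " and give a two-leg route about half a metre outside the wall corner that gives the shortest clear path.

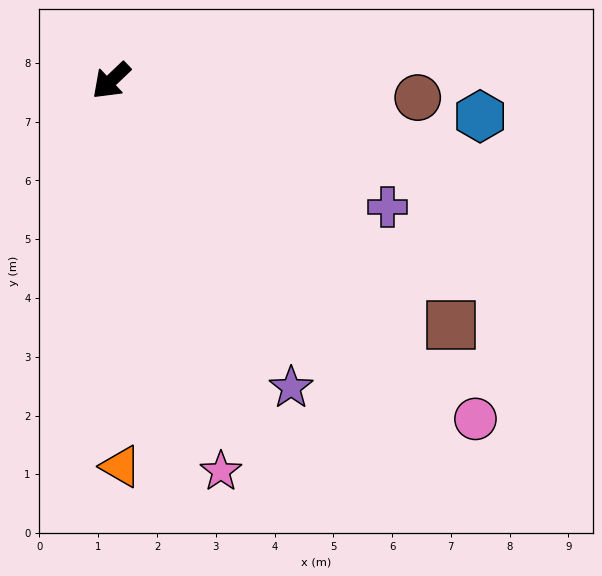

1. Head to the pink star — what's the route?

turn left 62°, forward 6.9 m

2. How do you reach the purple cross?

turn left 112°, forward 5.2 m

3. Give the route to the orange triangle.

turn left 48°, forward 6.6 m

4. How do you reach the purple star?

turn left 77°, forward 6.1 m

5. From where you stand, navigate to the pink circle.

turn left 94°, forward 8.5 m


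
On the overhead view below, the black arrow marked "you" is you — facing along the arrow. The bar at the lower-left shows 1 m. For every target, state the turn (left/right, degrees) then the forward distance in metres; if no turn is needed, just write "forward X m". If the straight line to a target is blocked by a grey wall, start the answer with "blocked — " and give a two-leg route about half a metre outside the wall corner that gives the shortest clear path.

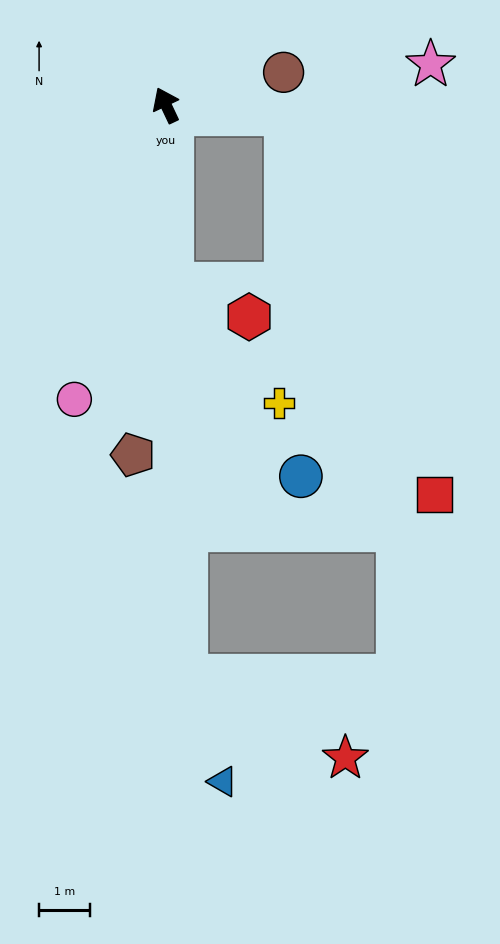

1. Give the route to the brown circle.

turn right 100°, forward 2.4 m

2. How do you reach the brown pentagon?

turn left 149°, forward 7.0 m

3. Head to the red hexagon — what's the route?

blocked — turn left 157°, forward 3.5 m, then turn left 64°, forward 1.7 m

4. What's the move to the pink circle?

turn left 137°, forward 6.1 m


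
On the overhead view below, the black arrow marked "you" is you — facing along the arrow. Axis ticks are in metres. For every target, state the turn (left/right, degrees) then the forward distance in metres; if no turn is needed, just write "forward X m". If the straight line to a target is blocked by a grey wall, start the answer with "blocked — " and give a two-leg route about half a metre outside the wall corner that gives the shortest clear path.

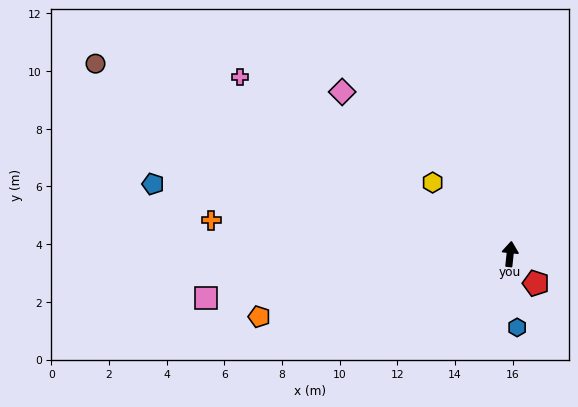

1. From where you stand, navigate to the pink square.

turn left 104°, forward 10.7 m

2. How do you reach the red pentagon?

turn right 133°, forward 1.4 m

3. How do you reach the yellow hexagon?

turn left 53°, forward 3.7 m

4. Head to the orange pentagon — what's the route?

turn left 110°, forward 9.0 m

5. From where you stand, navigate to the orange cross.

turn left 90°, forward 10.4 m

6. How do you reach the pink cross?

turn left 63°, forward 11.2 m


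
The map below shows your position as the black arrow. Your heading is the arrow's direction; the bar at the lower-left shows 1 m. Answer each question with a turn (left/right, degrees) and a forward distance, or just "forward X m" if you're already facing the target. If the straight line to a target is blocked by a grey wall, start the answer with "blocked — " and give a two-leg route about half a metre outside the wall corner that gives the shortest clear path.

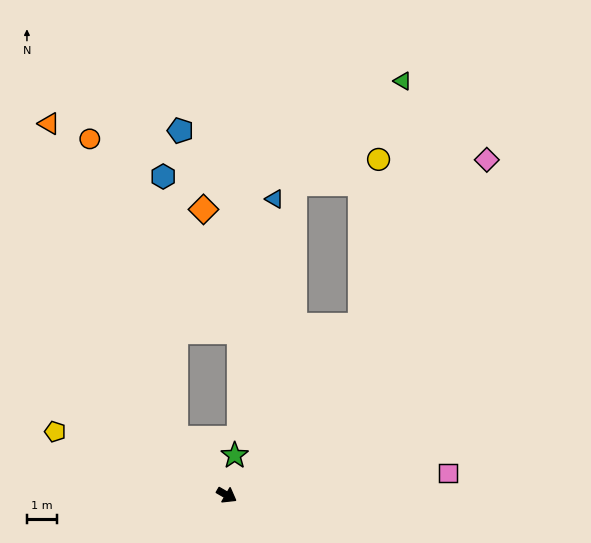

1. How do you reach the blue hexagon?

blocked — turn left 163°, forward 2.5 m, then turn right 40°, forward 8.8 m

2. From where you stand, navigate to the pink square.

turn left 36°, forward 7.4 m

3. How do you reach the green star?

turn left 109°, forward 1.4 m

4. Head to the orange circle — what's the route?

blocked — turn left 163°, forward 2.5 m, then turn right 27°, forward 10.4 m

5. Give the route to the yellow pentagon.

turn right 170°, forward 6.1 m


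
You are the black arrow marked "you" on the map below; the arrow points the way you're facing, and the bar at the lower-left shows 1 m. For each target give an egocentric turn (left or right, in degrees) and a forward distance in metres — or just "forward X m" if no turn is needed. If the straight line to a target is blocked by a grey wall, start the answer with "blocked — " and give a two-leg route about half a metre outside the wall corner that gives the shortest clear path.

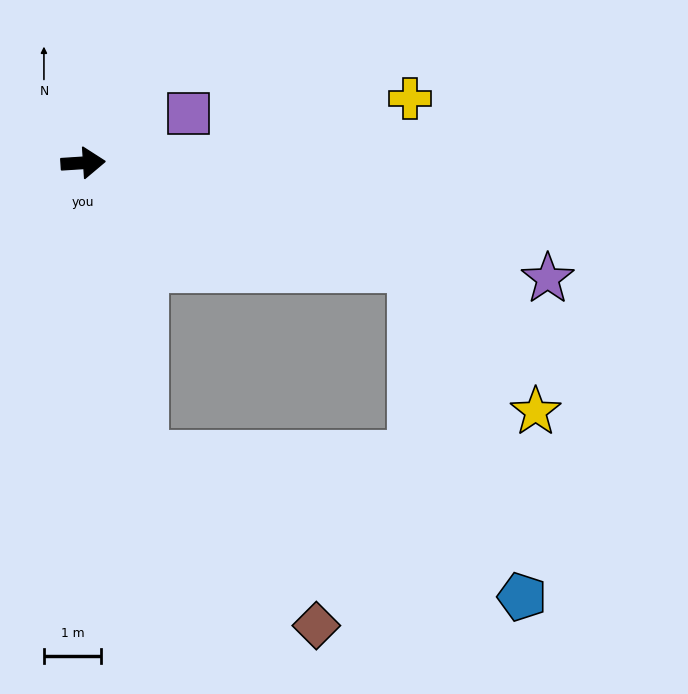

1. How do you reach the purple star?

turn right 18°, forward 8.4 m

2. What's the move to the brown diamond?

blocked — turn right 82°, forward 5.2 m, then turn left 33°, forward 4.3 m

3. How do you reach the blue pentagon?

blocked — turn right 21°, forward 6.1 m, then turn right 54°, forward 6.1 m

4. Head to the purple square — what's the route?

turn left 21°, forward 2.0 m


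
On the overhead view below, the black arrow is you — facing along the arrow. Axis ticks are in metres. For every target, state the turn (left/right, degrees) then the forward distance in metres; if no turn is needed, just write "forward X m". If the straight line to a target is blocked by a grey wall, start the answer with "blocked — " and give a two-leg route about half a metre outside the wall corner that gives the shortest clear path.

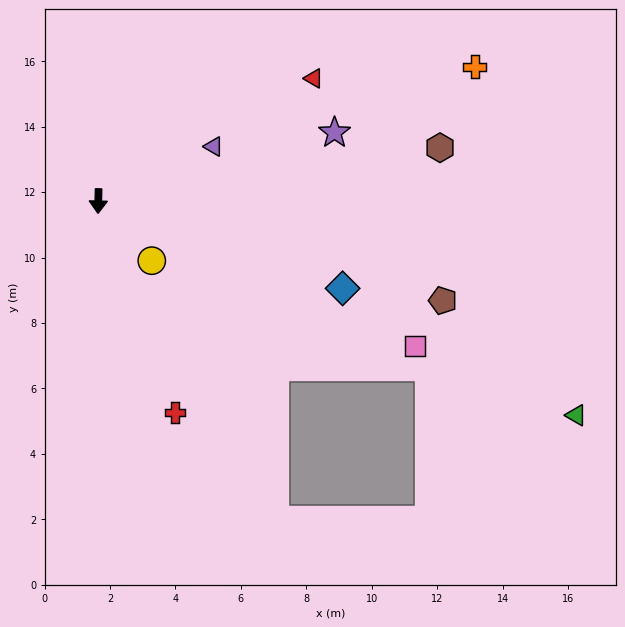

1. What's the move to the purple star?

turn left 108°, forward 7.5 m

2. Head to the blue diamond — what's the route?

turn left 72°, forward 7.9 m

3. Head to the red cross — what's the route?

turn left 21°, forward 6.9 m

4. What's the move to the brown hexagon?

turn left 100°, forward 10.6 m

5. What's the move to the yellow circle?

turn left 43°, forward 2.4 m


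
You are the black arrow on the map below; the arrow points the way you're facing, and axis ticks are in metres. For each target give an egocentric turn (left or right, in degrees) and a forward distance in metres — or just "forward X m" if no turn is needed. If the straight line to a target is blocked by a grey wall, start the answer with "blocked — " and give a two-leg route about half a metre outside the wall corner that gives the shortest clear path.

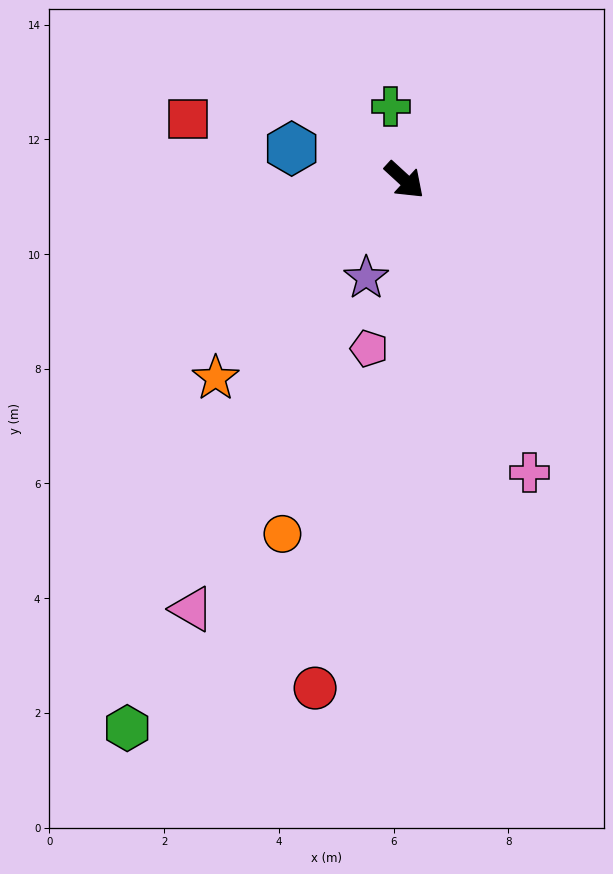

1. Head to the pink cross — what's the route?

turn right 24°, forward 5.5 m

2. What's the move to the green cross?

turn left 143°, forward 1.3 m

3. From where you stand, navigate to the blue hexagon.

turn right 153°, forward 2.0 m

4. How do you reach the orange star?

turn right 91°, forward 4.8 m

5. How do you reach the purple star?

turn right 69°, forward 1.8 m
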